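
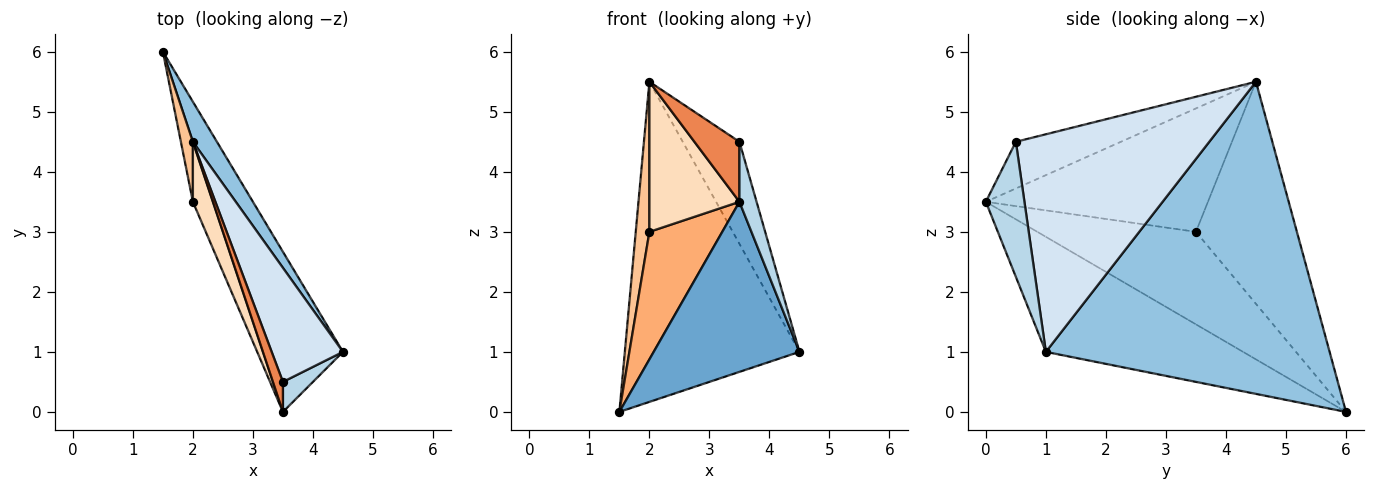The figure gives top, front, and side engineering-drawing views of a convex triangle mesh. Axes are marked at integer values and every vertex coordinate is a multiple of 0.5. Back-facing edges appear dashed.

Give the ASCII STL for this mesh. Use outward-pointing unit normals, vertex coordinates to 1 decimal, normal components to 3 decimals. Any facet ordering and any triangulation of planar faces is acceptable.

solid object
 facet normal -0.702 -0.519 -0.488
  outer loop
   vertex 3.5 0.0 3.5
   vertex 1.5 6.0 0.0
   vertex 4.5 1.0 1.0
  endloop
 endfacet
 facet normal 0.850 0.523 0.065
  outer loop
   vertex 2.0 4.5 5.5
   vertex 4.5 1.0 1.0
   vertex 1.5 6.0 0.0
  endloop
 endfacet
 facet normal 0.896 -0.398 0.199
  outer loop
   vertex 3.5 0.5 4.5
   vertex 3.5 0.0 3.5
   vertex 4.5 1.0 1.0
  endloop
 endfacet
 facet normal 0.915 0.268 0.300
  outer loop
   vertex 3.5 0.5 4.5
   vertex 4.5 1.0 1.0
   vertex 2.0 4.5 5.5
  endloop
 endfacet
 facet normal -0.902 -0.386 0.193
  outer loop
   vertex 3.5 0.5 4.5
   vertex 2.0 4.5 5.5
   vertex 3.5 0.0 3.5
  endloop
 endfacet
 facet normal -0.892 -0.410 -0.193
  outer loop
   vertex 2.0 3.5 3.0
   vertex 1.5 6.0 0.0
   vertex 3.5 0.0 3.5
  endloop
 endfacet
 facet normal -0.990 -0.134 0.053
  outer loop
   vertex 2.0 3.5 3.0
   vertex 2.0 4.5 5.5
   vertex 1.5 6.0 0.0
  endloop
 endfacet
 facet normal -0.916 -0.372 0.149
  outer loop
   vertex 2.0 3.5 3.0
   vertex 3.5 0.0 3.5
   vertex 2.0 4.5 5.5
  endloop
 endfacet
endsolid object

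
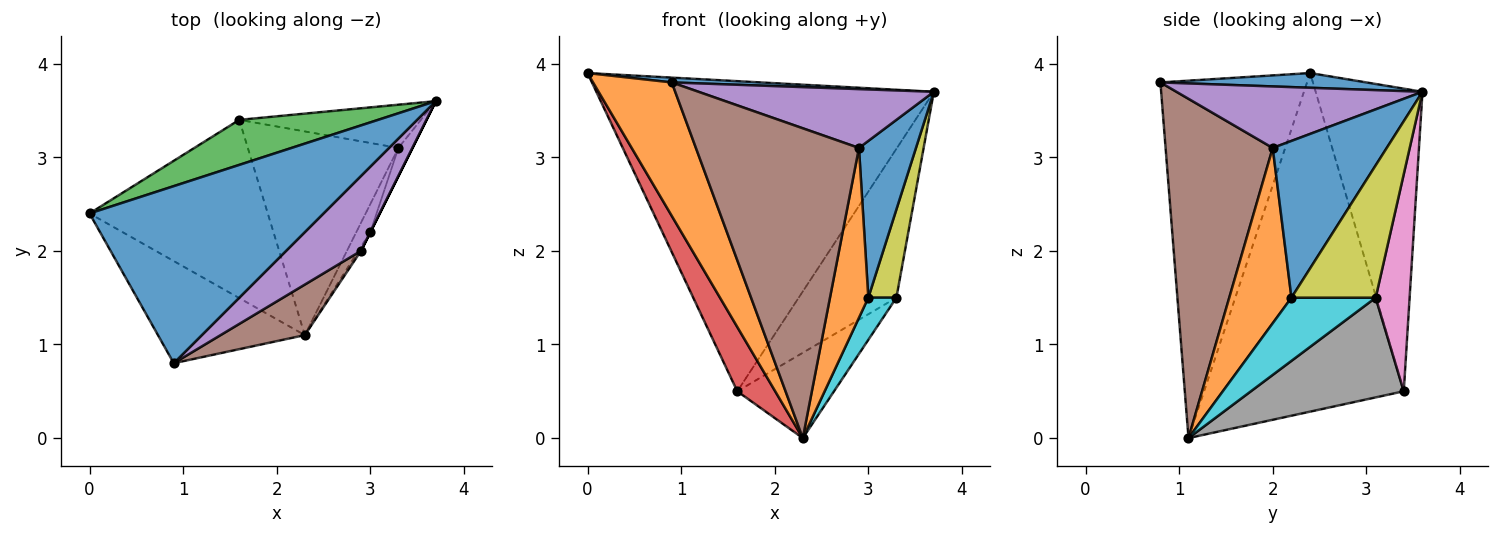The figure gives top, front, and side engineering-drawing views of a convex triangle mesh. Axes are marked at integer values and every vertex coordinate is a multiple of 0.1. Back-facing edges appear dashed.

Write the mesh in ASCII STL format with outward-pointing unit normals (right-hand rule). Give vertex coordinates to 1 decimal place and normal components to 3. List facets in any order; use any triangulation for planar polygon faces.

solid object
 facet normal 0.063 -0.027 0.998
  outer loop
   vertex 0.9 0.8 3.8
   vertex 3.7 3.6 3.7
   vertex 0.0 2.4 3.9
  endloop
 endfacet
 facet normal -0.828 -0.445 -0.340
  outer loop
   vertex 0.9 0.8 3.8
   vertex 0.0 2.4 3.9
   vertex 2.3 1.1 0.0
  endloop
 endfacet
 facet normal -0.299 0.944 0.137
  outer loop
   vertex 1.6 3.4 0.5
   vertex 0.0 2.4 3.9
   vertex 3.7 3.6 3.7
  endloop
 endfacet
 facet normal -0.873 -0.166 -0.459
  outer loop
   vertex 1.6 3.4 0.5
   vertex 2.3 1.1 0.0
   vertex 0.0 2.4 3.9
  endloop
 endfacet
 facet normal 0.543 -0.519 0.661
  outer loop
   vertex 2.9 2.0 3.1
   vertex 3.7 3.6 3.7
   vertex 0.9 0.8 3.8
  endloop
 endfacet
 facet normal 0.544 -0.828 0.135
  outer loop
   vertex 2.9 2.0 3.1
   vertex 0.9 0.8 3.8
   vertex 2.3 1.1 0.0
  endloop
 endfacet
 facet normal 0.316 0.911 -0.265
  outer loop
   vertex 3.3 3.1 1.5
   vertex 1.6 3.4 0.5
   vertex 3.7 3.6 3.7
  endloop
 endfacet
 facet normal 0.521 0.330 -0.787
  outer loop
   vertex 3.3 3.1 1.5
   vertex 2.3 1.1 0.0
   vertex 1.6 3.4 0.5
  endloop
 endfacet
 facet normal 0.944 -0.315 -0.100
  outer loop
   vertex 3.0 2.2 1.5
   vertex 3.3 3.1 1.5
   vertex 3.7 3.6 3.7
  endloop
 endfacet
 facet normal 0.928 -0.309 -0.206
  outer loop
   vertex 3.0 2.2 1.5
   vertex 2.3 1.1 0.0
   vertex 3.3 3.1 1.5
  endloop
 endfacet
 facet normal 0.894 -0.447 0.000
  outer loop
   vertex 3.0 2.2 1.5
   vertex 3.7 3.6 3.7
   vertex 2.9 2.0 3.1
  endloop
 endfacet
 facet normal 0.851 -0.525 -0.012
  outer loop
   vertex 3.0 2.2 1.5
   vertex 2.9 2.0 3.1
   vertex 2.3 1.1 0.0
  endloop
 endfacet
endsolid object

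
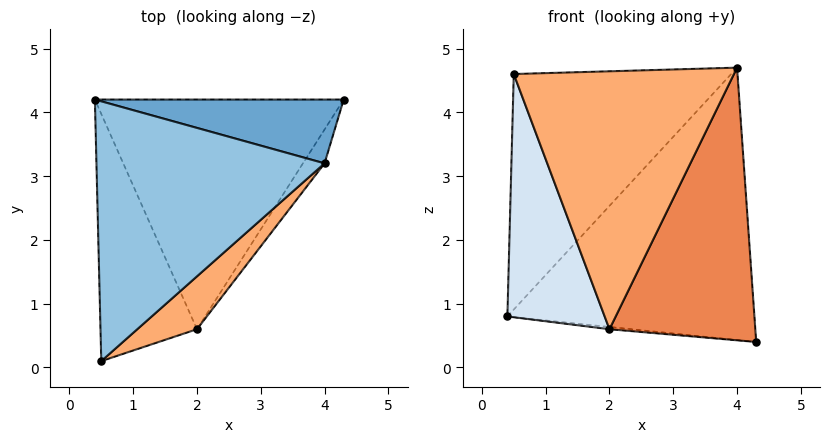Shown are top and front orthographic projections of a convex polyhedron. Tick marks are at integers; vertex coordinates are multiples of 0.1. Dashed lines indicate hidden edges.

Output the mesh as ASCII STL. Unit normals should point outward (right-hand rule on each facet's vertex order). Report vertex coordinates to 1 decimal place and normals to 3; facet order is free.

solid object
 facet normal 0.023 0.973 0.228
  outer loop
   vertex 4.0 3.2 4.7
   vertex 4.3 4.2 0.4
   vertex 0.4 4.2 0.8
  endloop
 endfacet
 facet normal -0.525 0.572 0.631
  outer loop
   vertex 4.0 3.2 4.7
   vertex 0.4 4.2 0.8
   vertex 0.5 0.1 4.6
  endloop
 endfacet
 facet normal -0.102 0.010 -0.995
  outer loop
   vertex 2.0 0.6 0.6
   vertex 0.4 4.2 0.8
   vertex 4.3 4.2 0.4
  endloop
 endfacet
 facet normal -0.858 -0.361 -0.367
  outer loop
   vertex 2.0 0.6 0.6
   vertex 0.5 0.1 4.6
   vertex 0.4 4.2 0.8
  endloop
 endfacet
 facet normal 0.839 -0.540 -0.067
  outer loop
   vertex 2.0 0.6 0.6
   vertex 4.3 4.2 0.4
   vertex 4.0 3.2 4.7
  endloop
 endfacet
 facet normal 0.653 -0.742 0.152
  outer loop
   vertex 2.0 0.6 0.6
   vertex 4.0 3.2 4.7
   vertex 0.5 0.1 4.6
  endloop
 endfacet
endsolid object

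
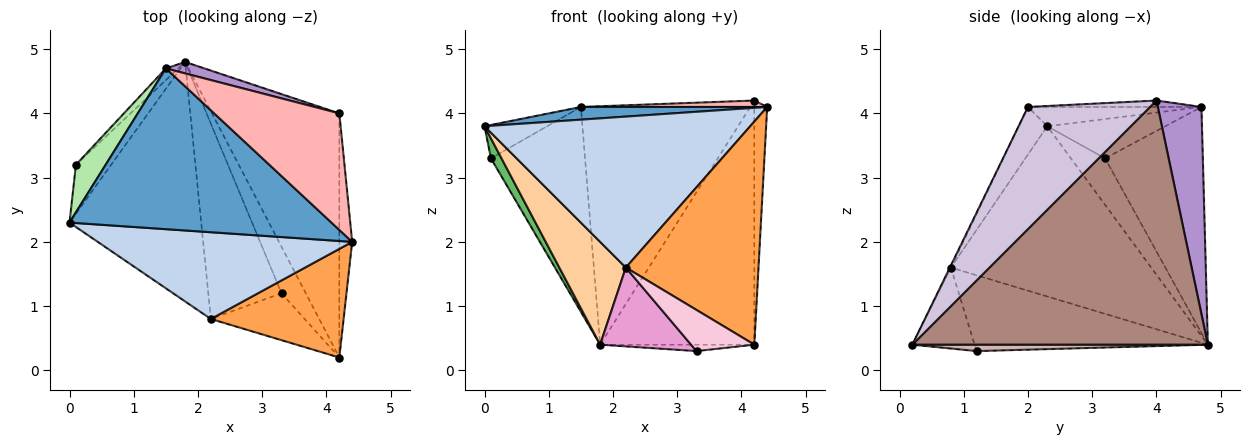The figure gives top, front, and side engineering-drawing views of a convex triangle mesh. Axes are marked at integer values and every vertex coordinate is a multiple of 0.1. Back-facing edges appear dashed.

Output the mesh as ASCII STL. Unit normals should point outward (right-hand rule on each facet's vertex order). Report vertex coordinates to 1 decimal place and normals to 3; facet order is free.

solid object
 facet normal -0.073 -0.079 0.994
  outer loop
   vertex 1.5 4.7 4.1
   vertex 0.0 2.3 3.8
   vertex 4.4 2.0 4.1
  endloop
 endfacet
 facet normal -0.093 -0.863 0.496
  outer loop
   vertex 2.2 0.8 1.6
   vertex 4.4 2.0 4.1
   vertex 0.0 2.3 3.8
  endloop
 endfacet
 facet normal -0.007 -0.899 0.438
  outer loop
   vertex 2.2 0.8 1.6
   vertex 4.2 0.2 0.4
   vertex 4.4 2.0 4.1
  endloop
 endfacet
 facet normal -0.765 -0.254 -0.592
  outer loop
   vertex 2.2 0.8 1.6
   vertex 0.0 2.3 3.8
   vertex 1.8 4.8 0.4
  endloop
 endfacet
 facet normal -0.774 -0.240 -0.586
  outer loop
   vertex 0.1 3.2 3.3
   vertex 1.8 4.8 0.4
   vertex 0.0 2.3 3.8
  endloop
 endfacet
 facet normal -0.735 0.390 0.555
  outer loop
   vertex 0.1 3.2 3.3
   vertex 0.0 2.3 3.8
   vertex 1.5 4.7 4.1
  endloop
 endfacet
 facet normal -0.720 0.693 -0.040
  outer loop
   vertex 0.1 3.2 3.3
   vertex 1.5 4.7 4.1
   vertex 1.8 4.8 0.4
  endloop
 endfacet
 facet normal -0.051 -0.055 0.997
  outer loop
   vertex 4.2 4.0 4.2
   vertex 1.5 4.7 4.1
   vertex 4.4 2.0 4.1
  endloop
 endfacet
 facet normal 0.249 0.967 0.046
  outer loop
   vertex 4.2 4.0 4.2
   vertex 1.8 4.8 0.4
   vertex 1.5 4.7 4.1
  endloop
 endfacet
 facet normal 0.989 0.104 -0.104
  outer loop
   vertex 4.2 4.0 4.2
   vertex 4.4 2.0 4.1
   vertex 4.2 0.2 0.4
  endloop
 endfacet
 facet normal 0.805 0.420 -0.420
  outer loop
   vertex 4.2 4.0 4.2
   vertex 4.2 0.2 0.4
   vertex 1.8 4.8 0.4
  endloop
 endfacet
 facet normal 0.253 0.132 -0.958
  outer loop
   vertex 3.3 1.2 0.3
   vertex 1.8 4.8 0.4
   vertex 4.2 0.2 0.4
  endloop
 endfacet
 facet normal -0.692 -0.270 -0.669
  outer loop
   vertex 3.3 1.2 0.3
   vertex 2.2 0.8 1.6
   vertex 1.8 4.8 0.4
  endloop
 endfacet
 facet normal -0.544 -0.553 -0.631
  outer loop
   vertex 3.3 1.2 0.3
   vertex 4.2 0.2 0.4
   vertex 2.2 0.8 1.6
  endloop
 endfacet
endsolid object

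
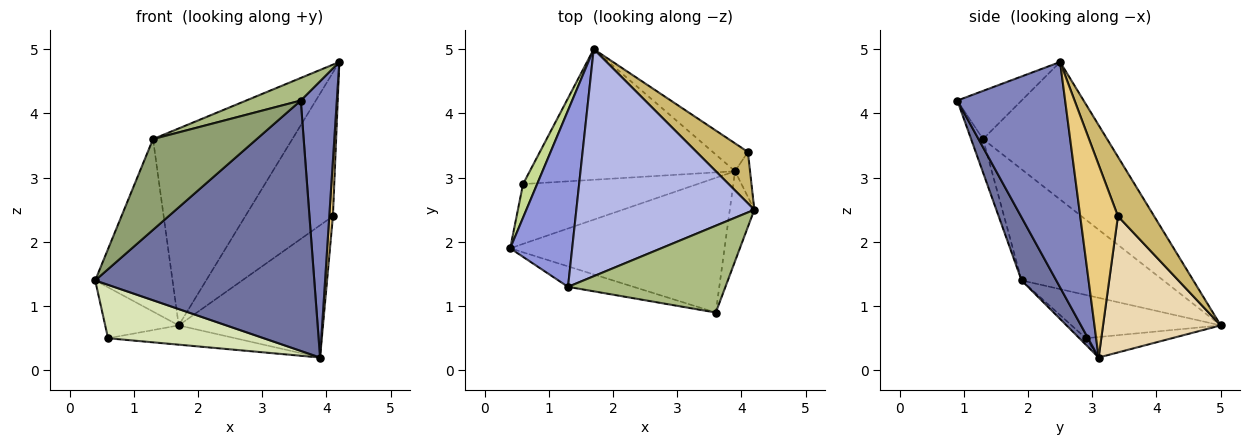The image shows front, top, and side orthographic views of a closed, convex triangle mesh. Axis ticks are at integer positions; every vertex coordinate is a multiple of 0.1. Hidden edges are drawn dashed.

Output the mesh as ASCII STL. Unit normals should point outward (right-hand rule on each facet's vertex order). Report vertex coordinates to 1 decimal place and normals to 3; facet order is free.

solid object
 facet normal 0.138 -0.872 -0.469
  outer loop
   vertex 3.6 0.9 4.2
   vertex 0.4 1.9 1.4
   vertex 3.9 3.1 0.2
  endloop
 endfacet
 facet normal 0.943 -0.315 -0.103
  outer loop
   vertex 3.6 0.9 4.2
   vertex 3.9 3.1 0.2
   vertex 4.2 2.5 4.8
  endloop
 endfacet
 facet normal -0.788 0.430 0.440
  outer loop
   vertex 1.3 1.3 3.6
   vertex 1.7 5.0 0.7
   vertex 0.4 1.9 1.4
  endloop
 endfacet
 facet normal -0.504 0.566 0.652
  outer loop
   vertex 1.3 1.3 3.6
   vertex 4.2 2.5 4.8
   vertex 1.7 5.0 0.7
  endloop
 endfacet
 facet normal -0.112 -0.969 -0.219
  outer loop
   vertex 1.3 1.3 3.6
   vertex 0.4 1.9 1.4
   vertex 3.6 0.9 4.2
  endloop
 endfacet
 facet normal -0.284 -0.241 0.928
  outer loop
   vertex 1.3 1.3 3.6
   vertex 3.6 0.9 4.2
   vertex 4.2 2.5 4.8
  endloop
 endfacet
 facet normal -0.861 0.424 0.280
  outer loop
   vertex 0.6 2.9 0.5
   vertex 0.4 1.9 1.4
   vertex 1.7 5.0 0.7
  endloop
 endfacet
 facet normal -0.027 -0.666 -0.746
  outer loop
   vertex 0.6 2.9 0.5
   vertex 3.9 3.1 0.2
   vertex 0.4 1.9 1.4
  endloop
 endfacet
 facet normal -0.098 0.145 -0.984
  outer loop
   vertex 0.6 2.9 0.5
   vertex 1.7 5.0 0.7
   vertex 3.9 3.1 0.2
  endloop
 endfacet
 facet normal 0.363 0.877 0.314
  outer loop
   vertex 4.1 3.4 2.4
   vertex 1.7 5.0 0.7
   vertex 4.2 2.5 4.8
  endloop
 endfacet
 facet normal 0.992 -0.096 -0.077
  outer loop
   vertex 4.1 3.4 2.4
   vertex 4.2 2.5 4.8
   vertex 3.9 3.1 0.2
  endloop
 endfacet
 facet normal 0.624 0.765 -0.161
  outer loop
   vertex 4.1 3.4 2.4
   vertex 3.9 3.1 0.2
   vertex 1.7 5.0 0.7
  endloop
 endfacet
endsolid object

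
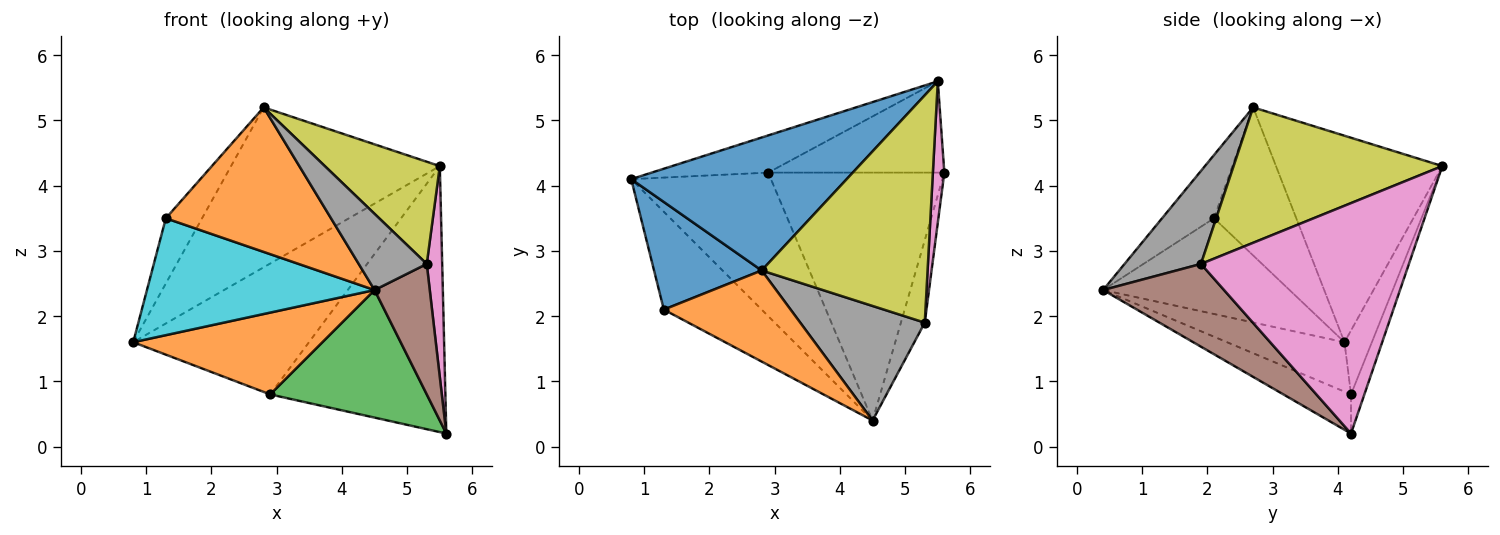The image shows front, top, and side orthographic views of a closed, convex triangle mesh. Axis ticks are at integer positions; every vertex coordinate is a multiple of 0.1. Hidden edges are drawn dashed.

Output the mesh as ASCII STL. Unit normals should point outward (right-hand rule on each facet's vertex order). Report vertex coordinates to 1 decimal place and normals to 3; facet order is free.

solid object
 facet normal -0.522 0.656 0.545
  outer loop
   vertex 2.8 2.7 5.2
   vertex 5.5 5.6 4.3
   vertex 0.8 4.1 1.6
  endloop
 endfacet
 facet normal -0.294 -0.473 -0.830
  outer loop
   vertex 2.9 4.2 0.8
   vertex 4.5 0.4 2.4
   vertex 0.8 4.1 1.6
  endloop
 endfacet
 facet normal -0.194 -0.449 -0.872
  outer loop
   vertex 2.9 4.2 0.8
   vertex 5.6 4.2 0.2
   vertex 4.5 0.4 2.4
  endloop
 endfacet
 facet normal -0.148 0.951 -0.270
  outer loop
   vertex 2.9 4.2 0.8
   vertex 0.8 4.1 1.6
   vertex 5.5 5.6 4.3
  endloop
 endfacet
 facet normal -0.072 0.943 -0.324
  outer loop
   vertex 2.9 4.2 0.8
   vertex 5.5 5.6 4.3
   vertex 5.6 4.2 0.2
  endloop
 endfacet
 facet normal 0.880 -0.402 -0.254
  outer loop
   vertex 5.3 1.9 2.8
   vertex 4.5 0.4 2.4
   vertex 5.6 4.2 0.2
  endloop
 endfacet
 facet normal 0.996 -0.074 0.050
  outer loop
   vertex 5.3 1.9 2.8
   vertex 5.6 4.2 0.2
   vertex 5.5 5.6 4.3
  endloop
 endfacet
 facet normal 0.528 -0.470 0.707
  outer loop
   vertex 5.3 1.9 2.8
   vertex 2.8 2.7 5.2
   vertex 4.5 0.4 2.4
  endloop
 endfacet
 facet normal 0.597 -0.329 0.732
  outer loop
   vertex 5.3 1.9 2.8
   vertex 5.5 5.6 4.3
   vertex 2.8 2.7 5.2
  endloop
 endfacet
 facet normal -0.532 -0.649 -0.544
  outer loop
   vertex 1.3 2.1 3.5
   vertex 0.8 4.1 1.6
   vertex 4.5 0.4 2.4
  endloop
 endfacet
 facet normal -0.762 0.336 0.554
  outer loop
   vertex 1.3 2.1 3.5
   vertex 2.8 2.7 5.2
   vertex 0.8 4.1 1.6
  endloop
 endfacet
 facet normal -0.257 -0.817 0.515
  outer loop
   vertex 1.3 2.1 3.5
   vertex 4.5 0.4 2.4
   vertex 2.8 2.7 5.2
  endloop
 endfacet
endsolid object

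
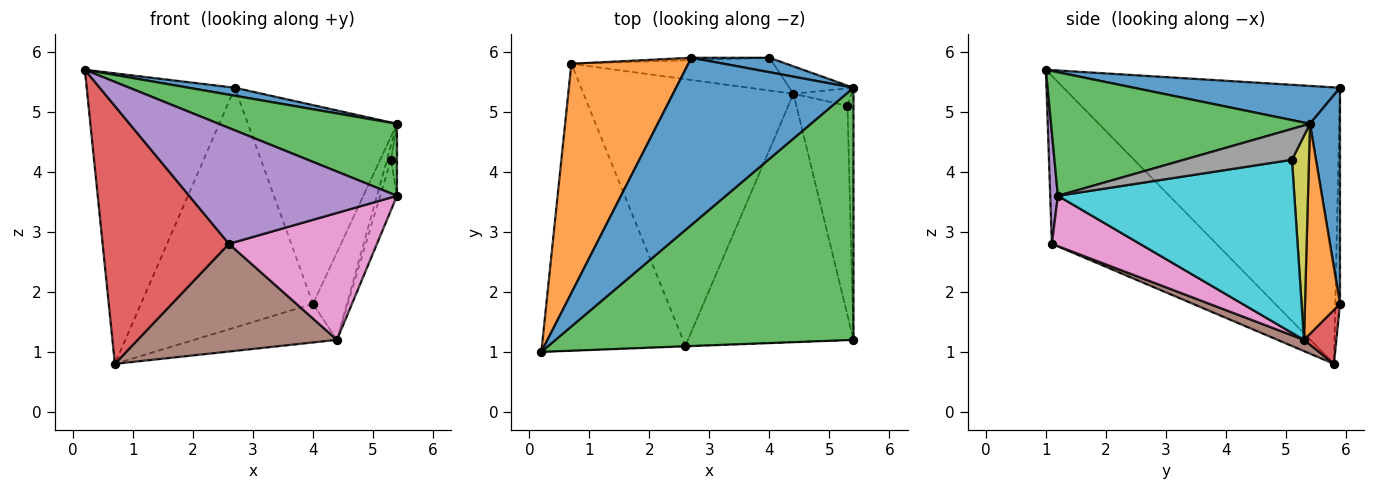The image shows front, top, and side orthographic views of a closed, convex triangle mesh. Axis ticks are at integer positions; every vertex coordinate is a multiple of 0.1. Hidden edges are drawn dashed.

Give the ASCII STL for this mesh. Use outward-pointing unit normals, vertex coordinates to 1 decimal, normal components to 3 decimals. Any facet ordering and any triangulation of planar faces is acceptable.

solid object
 facet normal 0.208 -0.047 0.977
  outer loop
   vertex 2.7 5.9 5.4
   vertex 0.2 1.0 5.7
   vertex 5.4 5.4 4.8
  endloop
 endfacet
 facet normal -0.826 0.443 0.349
  outer loop
   vertex 2.7 5.9 5.4
   vertex 0.7 5.8 0.8
   vertex 0.2 1.0 5.7
  endloop
 endfacet
 facet normal 0.370 -0.255 0.893
  outer loop
   vertex 5.4 1.2 3.6
   vertex 5.4 5.4 4.8
   vertex 0.2 1.0 5.7
  endloop
 endfacet
 facet normal -0.657 -0.504 -0.561
  outer loop
   vertex 2.6 1.1 2.8
   vertex 0.2 1.0 5.7
   vertex 0.7 5.8 0.8
  endloop
 endfacet
 facet normal 0.037 -0.999 -0.004
  outer loop
   vertex 2.6 1.1 2.8
   vertex 5.4 1.2 3.6
   vertex 0.2 1.0 5.7
  endloop
 endfacet
 facet normal 0.050 -0.374 -0.926
  outer loop
   vertex 4.4 5.3 1.2
   vertex 2.6 1.1 2.8
   vertex 0.7 5.8 0.8
  endloop
 endfacet
 facet normal 0.261 -0.439 -0.859
  outer loop
   vertex 4.4 5.3 1.2
   vertex 5.4 1.2 3.6
   vertex 2.6 1.1 2.8
  endloop
 endfacet
 facet normal 0.980 0.054 -0.191
  outer loop
   vertex 5.3 5.1 4.2
   vertex 5.4 5.4 4.8
   vertex 5.4 1.2 3.6
  endloop
 endfacet
 facet normal 0.938 0.221 -0.267
  outer loop
   vertex 5.3 5.1 4.2
   vertex 4.4 5.3 1.2
   vertex 5.4 5.4 4.8
  endloop
 endfacet
 facet normal 0.957 0.068 -0.283
  outer loop
   vertex 5.3 5.1 4.2
   vertex 5.4 1.2 3.6
   vertex 4.4 5.3 1.2
  endloop
 endfacet
 facet normal 0.197 0.978 0.071
  outer loop
   vertex 4.0 5.9 1.8
   vertex 2.7 5.9 5.4
   vertex 5.4 5.4 4.8
  endloop
 endfacet
 facet normal 0.701 0.681 -0.214
  outer loop
   vertex 4.0 5.9 1.8
   vertex 5.4 5.4 4.8
   vertex 4.4 5.3 1.2
  endloop
 endfacet
 facet normal -0.027 1.000 -0.010
  outer loop
   vertex 4.0 5.9 1.8
   vertex 0.7 5.8 0.8
   vertex 2.7 5.9 5.4
  endloop
 endfacet
 facet normal 0.170 0.751 -0.638
  outer loop
   vertex 4.0 5.9 1.8
   vertex 4.4 5.3 1.2
   vertex 0.7 5.8 0.8
  endloop
 endfacet
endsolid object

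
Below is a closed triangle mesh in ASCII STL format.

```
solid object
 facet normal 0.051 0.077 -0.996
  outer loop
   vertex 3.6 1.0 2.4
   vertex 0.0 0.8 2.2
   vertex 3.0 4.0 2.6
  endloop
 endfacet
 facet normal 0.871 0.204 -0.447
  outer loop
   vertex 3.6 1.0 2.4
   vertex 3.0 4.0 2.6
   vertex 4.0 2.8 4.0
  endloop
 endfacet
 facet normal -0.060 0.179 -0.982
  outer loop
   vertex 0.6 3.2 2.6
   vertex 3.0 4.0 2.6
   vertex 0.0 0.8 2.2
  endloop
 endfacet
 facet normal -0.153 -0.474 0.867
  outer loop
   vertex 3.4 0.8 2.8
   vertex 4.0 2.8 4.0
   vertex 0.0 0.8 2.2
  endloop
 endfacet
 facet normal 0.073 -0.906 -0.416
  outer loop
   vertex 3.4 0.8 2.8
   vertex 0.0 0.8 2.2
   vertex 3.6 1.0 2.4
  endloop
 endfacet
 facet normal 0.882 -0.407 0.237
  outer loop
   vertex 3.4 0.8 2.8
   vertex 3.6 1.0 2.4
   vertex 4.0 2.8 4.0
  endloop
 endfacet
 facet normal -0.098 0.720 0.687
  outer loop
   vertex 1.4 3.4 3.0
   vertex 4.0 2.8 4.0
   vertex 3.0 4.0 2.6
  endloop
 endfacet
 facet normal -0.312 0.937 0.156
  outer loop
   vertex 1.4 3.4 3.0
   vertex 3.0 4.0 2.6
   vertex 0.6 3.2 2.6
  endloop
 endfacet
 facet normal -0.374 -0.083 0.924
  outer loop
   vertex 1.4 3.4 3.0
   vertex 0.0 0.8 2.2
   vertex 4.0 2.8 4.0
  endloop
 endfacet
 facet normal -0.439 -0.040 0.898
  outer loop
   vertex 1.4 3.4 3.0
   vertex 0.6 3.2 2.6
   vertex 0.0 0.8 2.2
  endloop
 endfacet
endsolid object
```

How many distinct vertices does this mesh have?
7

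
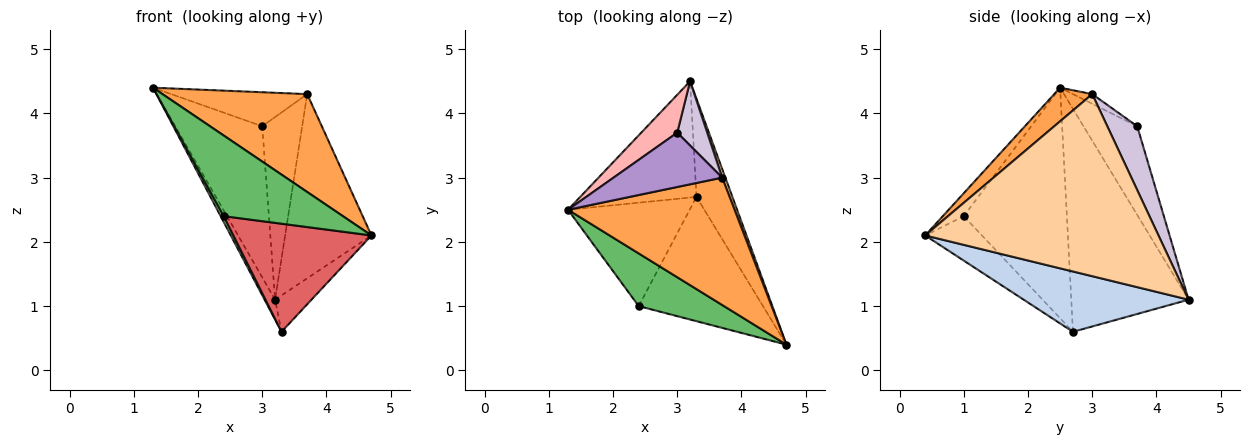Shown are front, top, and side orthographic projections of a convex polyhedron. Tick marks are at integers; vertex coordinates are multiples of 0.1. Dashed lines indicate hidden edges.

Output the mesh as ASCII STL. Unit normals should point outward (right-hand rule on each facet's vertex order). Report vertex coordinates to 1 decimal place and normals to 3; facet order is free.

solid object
 facet normal -0.884 0.079 -0.461
  outer loop
   vertex 3.3 2.7 0.6
   vertex 1.3 2.5 4.4
   vertex 3.2 4.5 1.1
  endloop
 endfacet
 facet normal 0.844 0.186 -0.502
  outer loop
   vertex 3.3 2.7 0.6
   vertex 3.2 4.5 1.1
   vertex 4.7 0.4 2.1
  endloop
 endfacet
 facet normal 0.158 -0.602 0.783
  outer loop
   vertex 3.7 3.0 4.3
   vertex 1.3 2.5 4.4
   vertex 4.7 0.4 2.1
  endloop
 endfacet
 facet normal 0.938 0.347 0.016
  outer loop
   vertex 3.7 3.0 4.3
   vertex 4.7 0.4 2.1
   vertex 3.2 4.5 1.1
  endloop
 endfacet
 facet normal -0.145 -0.828 0.541
  outer loop
   vertex 2.4 1.0 2.4
   vertex 4.7 0.4 2.1
   vertex 1.3 2.5 4.4
  endloop
 endfacet
 facet normal -0.884 -0.026 -0.467
  outer loop
   vertex 2.4 1.0 2.4
   vertex 1.3 2.5 4.4
   vertex 3.3 2.7 0.6
  endloop
 endfacet
 facet normal -0.260 -0.634 -0.729
  outer loop
   vertex 2.4 1.0 2.4
   vertex 3.3 2.7 0.6
   vertex 4.7 0.4 2.1
  endloop
 endfacet
 facet normal -0.514 0.832 0.209
  outer loop
   vertex 3.0 3.7 3.8
   vertex 3.2 4.5 1.1
   vertex 1.3 2.5 4.4
  endloop
 endfacet
 facet normal -0.075 0.529 0.845
  outer loop
   vertex 3.0 3.7 3.8
   vertex 1.3 2.5 4.4
   vertex 3.7 3.0 4.3
  endloop
 endfacet
 facet normal 0.577 0.771 0.271
  outer loop
   vertex 3.0 3.7 3.8
   vertex 3.7 3.0 4.3
   vertex 3.2 4.5 1.1
  endloop
 endfacet
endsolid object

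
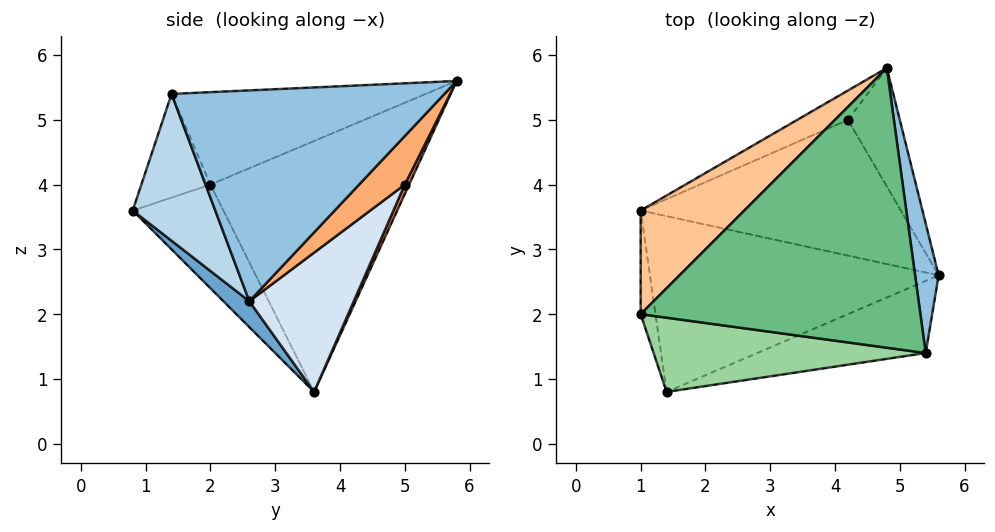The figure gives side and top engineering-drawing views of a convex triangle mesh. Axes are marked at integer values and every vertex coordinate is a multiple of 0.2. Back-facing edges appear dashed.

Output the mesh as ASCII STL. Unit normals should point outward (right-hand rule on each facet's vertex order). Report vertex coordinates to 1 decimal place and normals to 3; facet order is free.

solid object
 facet normal 0.064 -0.701 -0.710
  outer loop
   vertex 1.4 0.8 3.6
   vertex 1.0 3.6 0.8
   vertex 5.6 2.6 2.2
  endloop
 endfacet
 facet normal 0.985 0.129 0.110
  outer loop
   vertex 5.4 1.4 5.4
   vertex 5.6 2.6 2.2
   vertex 4.8 5.8 5.6
  endloop
 endfacet
 facet normal 0.280 -0.904 -0.322
  outer loop
   vertex 5.4 1.4 5.4
   vertex 1.4 0.8 3.6
   vertex 5.6 2.6 2.2
  endloop
 endfacet
 facet normal 0.344 0.684 -0.644
  outer loop
   vertex 4.2 5.0 4.0
   vertex 5.6 2.6 2.2
   vertex 1.0 3.6 0.8
  endloop
 endfacet
 facet normal 0.088 0.877 -0.472
  outer loop
   vertex 4.2 5.0 4.0
   vertex 1.0 3.6 0.8
   vertex 4.8 5.8 5.6
  endloop
 endfacet
 facet normal 0.497 0.687 -0.530
  outer loop
   vertex 4.2 5.0 4.0
   vertex 4.8 5.8 5.6
   vertex 5.6 2.6 2.2
  endloop
 endfacet
 facet normal -0.735 0.607 0.303
  outer loop
   vertex 1.0 2.0 4.0
   vertex 4.8 5.8 5.6
   vertex 1.0 3.6 0.8
  endloop
 endfacet
 facet normal -0.953 -0.272 -0.136
  outer loop
   vertex 1.0 2.0 4.0
   vertex 1.0 3.6 0.8
   vertex 1.4 0.8 3.6
  endloop
 endfacet
 facet normal -0.313 -0.086 0.946
  outer loop
   vertex 1.0 2.0 4.0
   vertex 5.4 1.4 5.4
   vertex 4.8 5.8 5.6
  endloop
 endfacet
 facet normal -0.327 -0.395 0.858
  outer loop
   vertex 1.0 2.0 4.0
   vertex 1.4 0.8 3.6
   vertex 5.4 1.4 5.4
  endloop
 endfacet
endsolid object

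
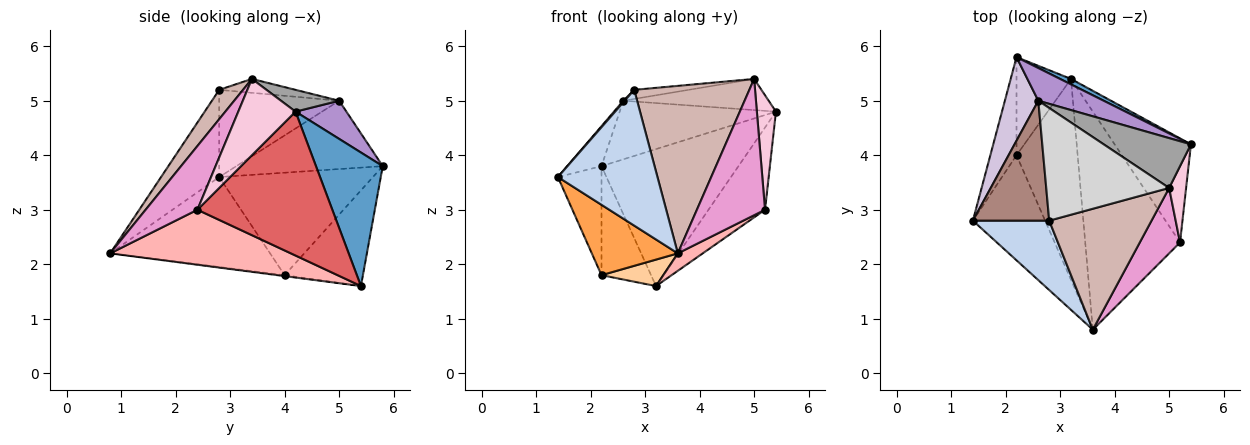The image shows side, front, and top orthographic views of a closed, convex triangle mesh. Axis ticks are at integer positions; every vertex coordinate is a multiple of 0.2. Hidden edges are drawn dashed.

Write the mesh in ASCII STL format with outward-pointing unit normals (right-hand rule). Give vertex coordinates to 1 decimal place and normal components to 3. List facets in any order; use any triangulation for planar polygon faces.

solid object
 facet normal 0.438 0.898 0.036
  outer loop
   vertex 2.2 5.8 3.8
   vertex 5.4 4.2 4.8
   vertex 3.2 5.4 1.6
  endloop
 endfacet
 facet normal -0.461 -0.790 0.404
  outer loop
   vertex 2.8 2.8 5.2
   vertex 1.4 2.8 3.6
   vertex 3.6 0.8 2.2
  endloop
 endfacet
 facet normal -0.719 -0.387 -0.577
  outer loop
   vertex 2.2 4.0 1.8
   vertex 3.6 0.8 2.2
   vertex 1.4 2.8 3.6
  endloop
 endfacet
 facet normal -0.015 -0.131 -0.991
  outer loop
   vertex 2.2 4.0 1.8
   vertex 3.2 5.4 1.6
   vertex 3.6 0.8 2.2
  endloop
 endfacet
 facet normal -0.934 0.265 -0.239
  outer loop
   vertex 2.2 4.0 1.8
   vertex 1.4 2.8 3.6
   vertex 2.2 5.8 3.8
  endloop
 endfacet
 facet normal -0.761 0.482 -0.434
  outer loop
   vertex 2.2 4.0 1.8
   vertex 2.2 5.8 3.8
   vertex 3.2 5.4 1.6
  endloop
 endfacet
 facet normal 0.828 0.347 -0.439
  outer loop
   vertex 5.2 2.4 3.0
   vertex 3.2 5.4 1.6
   vertex 5.4 4.2 4.8
  endloop
 endfacet
 facet normal 0.501 -0.069 -0.863
  outer loop
   vertex 5.2 2.4 3.0
   vertex 3.6 0.8 2.2
   vertex 3.2 5.4 1.6
  endloop
 endfacet
 facet normal 0.273 0.840 0.469
  outer loop
   vertex 2.6 5.0 5.0
   vertex 5.4 4.2 4.8
   vertex 2.2 5.8 3.8
  endloop
 endfacet
 facet normal -0.879 0.206 0.430
  outer loop
   vertex 2.6 5.0 5.0
   vertex 2.2 5.8 3.8
   vertex 1.4 2.8 3.6
  endloop
 endfacet
 facet normal -0.753 -0.009 0.658
  outer loop
   vertex 2.6 5.0 5.0
   vertex 1.4 2.8 3.6
   vertex 2.8 2.8 5.2
  endloop
 endfacet
 facet normal 0.166 -0.800 0.577
  outer loop
   vertex 5.0 3.4 5.4
   vertex 2.8 2.8 5.2
   vertex 3.6 0.8 2.2
  endloop
 endfacet
 facet normal 0.565 -0.744 0.357
  outer loop
   vertex 5.0 3.4 5.4
   vertex 3.6 0.8 2.2
   vertex 5.2 2.4 3.0
  endloop
 endfacet
 facet normal 0.928 -0.309 0.206
  outer loop
   vertex 5.0 3.4 5.4
   vertex 5.2 2.4 3.0
   vertex 5.4 4.2 4.8
  endloop
 endfacet
 facet normal 0.207 0.518 0.830
  outer loop
   vertex 5.0 3.4 5.4
   vertex 5.4 4.2 4.8
   vertex 2.6 5.0 5.0
  endloop
 endfacet
 facet normal -0.112 0.080 0.991
  outer loop
   vertex 5.0 3.4 5.4
   vertex 2.6 5.0 5.0
   vertex 2.8 2.8 5.2
  endloop
 endfacet
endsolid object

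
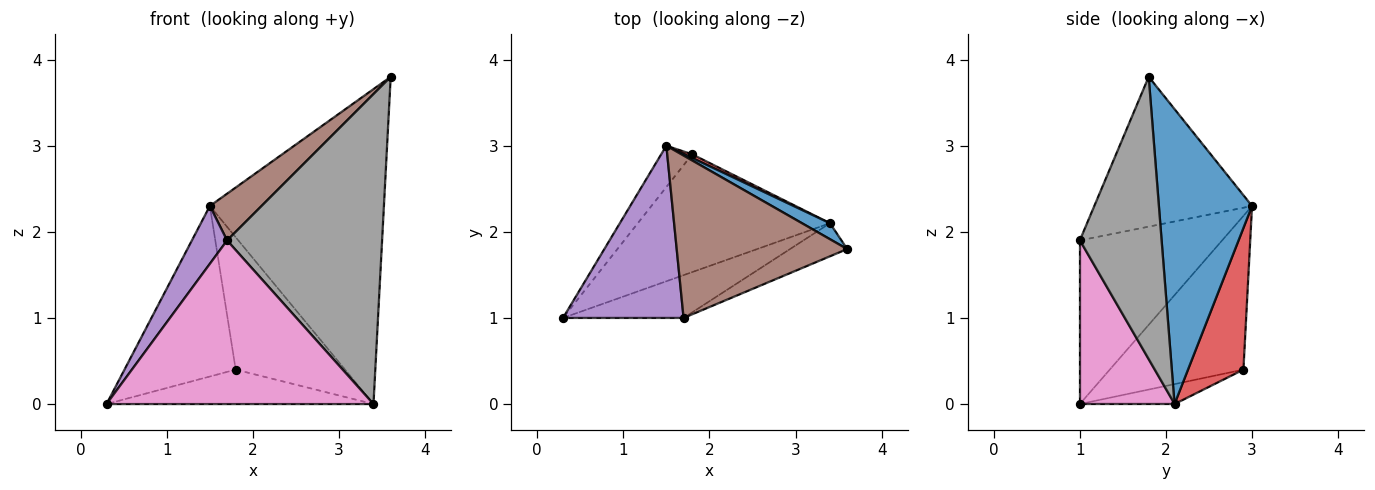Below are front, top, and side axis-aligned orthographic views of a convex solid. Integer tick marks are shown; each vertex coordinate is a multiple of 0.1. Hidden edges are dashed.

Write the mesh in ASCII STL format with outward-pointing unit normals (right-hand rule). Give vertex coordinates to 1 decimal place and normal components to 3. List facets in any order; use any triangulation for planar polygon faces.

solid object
 facet normal 0.471 0.881 0.045
  outer loop
   vertex 3.4 2.1 0.0
   vertex 1.5 3.0 2.3
   vertex 3.6 1.8 3.8
  endloop
 endfacet
 facet normal -0.760 0.632 -0.153
  outer loop
   vertex 1.8 2.9 0.4
   vertex 0.3 1.0 0.0
   vertex 1.5 3.0 2.3
  endloop
 endfacet
 facet normal -0.099 0.279 -0.955
  outer loop
   vertex 1.8 2.9 0.4
   vertex 3.4 2.1 0.0
   vertex 0.3 1.0 0.0
  endloop
 endfacet
 facet normal 0.452 0.892 0.024
  outer loop
   vertex 1.8 2.9 0.4
   vertex 1.5 3.0 2.3
   vertex 3.4 2.1 0.0
  endloop
 endfacet
 facet normal -0.790 -0.195 0.582
  outer loop
   vertex 1.7 1.0 1.9
   vertex 1.5 3.0 2.3
   vertex 0.3 1.0 0.0
  endloop
 endfacet
 facet normal -0.645 -0.211 0.734
  outer loop
   vertex 1.7 1.0 1.9
   vertex 3.6 1.8 3.8
   vertex 1.5 3.0 2.3
  endloop
 endfacet
 facet normal 0.325 -0.915 -0.239
  outer loop
   vertex 1.7 1.0 1.9
   vertex 0.3 1.0 0.0
   vertex 3.4 2.1 0.0
  endloop
 endfacet
 facet normal 0.465 -0.880 -0.094
  outer loop
   vertex 1.7 1.0 1.9
   vertex 3.4 2.1 0.0
   vertex 3.6 1.8 3.8
  endloop
 endfacet
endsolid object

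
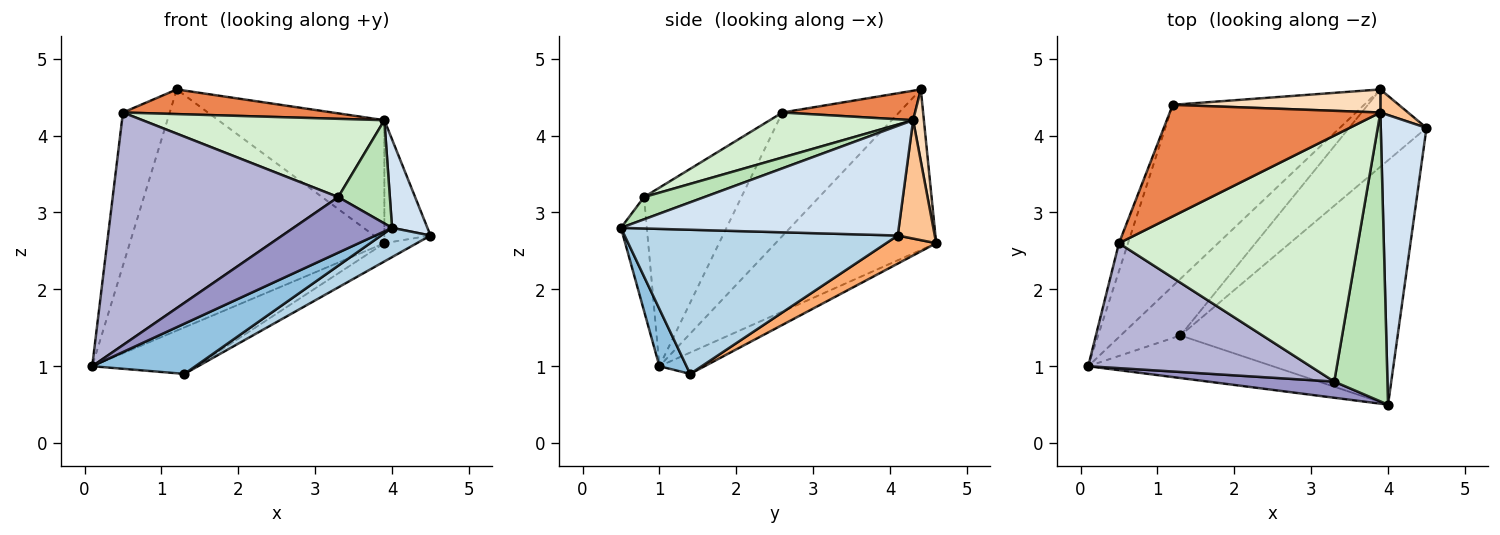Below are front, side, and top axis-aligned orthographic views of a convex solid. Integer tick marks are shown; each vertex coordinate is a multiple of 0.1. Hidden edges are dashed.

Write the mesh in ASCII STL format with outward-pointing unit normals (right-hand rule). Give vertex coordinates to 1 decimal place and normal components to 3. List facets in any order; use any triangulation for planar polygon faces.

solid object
 facet normal -0.926 0.371 -0.068
  outer loop
   vertex 0.5 2.6 4.3
   vertex 1.2 4.4 4.6
   vertex 0.1 1.0 1.0
  endloop
 endfacet
 facet normal 0.197 -0.748 -0.634
  outer loop
   vertex 1.3 1.4 0.9
   vertex 4.0 0.5 2.8
   vertex 0.1 1.0 1.0
  endloop
 endfacet
 facet normal 0.550 -0.099 -0.829
  outer loop
   vertex 1.3 1.4 0.9
   vertex 4.5 4.1 2.7
   vertex 4.0 0.5 2.8
  endloop
 endfacet
 facet normal 0.917 -0.117 0.382
  outer loop
   vertex 3.9 4.3 4.2
   vertex 4.0 0.5 2.8
   vertex 4.5 4.1 2.7
  endloop
 endfacet
 facet normal 0.135 -0.214 0.967
  outer loop
   vertex 3.9 4.3 4.2
   vertex 1.2 4.4 4.6
   vertex 0.5 2.6 4.3
  endloop
 endfacet
 facet normal 0.333 0.217 -0.918
  outer loop
   vertex 3.9 4.6 2.6
   vertex 4.5 4.1 2.7
   vertex 1.3 1.4 0.9
  endloop
 endfacet
 facet normal 0.619 0.772 0.145
  outer loop
   vertex 3.9 4.6 2.6
   vertex 3.9 4.3 4.2
   vertex 4.5 4.1 2.7
  endloop
 endfacet
 facet normal 0.064 0.981 0.184
  outer loop
   vertex 3.9 4.6 2.6
   vertex 1.2 4.4 4.6
   vertex 3.9 4.3 4.2
  endloop
 endfacet
 facet normal -0.450 0.714 -0.536
  outer loop
   vertex 3.9 4.6 2.6
   vertex 0.1 1.0 1.0
   vertex 1.2 4.4 4.6
  endloop
 endfacet
 facet normal -0.266 0.612 -0.745
  outer loop
   vertex 3.9 4.6 2.6
   vertex 1.3 1.4 0.9
   vertex 0.1 1.0 1.0
  endloop
 endfacet
 facet normal 0.366 -0.313 0.876
  outer loop
   vertex 3.3 0.8 3.2
   vertex 4.0 0.5 2.8
   vertex 3.9 4.3 4.2
  endloop
 endfacet
 facet normal 0.177 -0.298 0.938
  outer loop
   vertex 3.3 0.8 3.2
   vertex 3.9 4.3 4.2
   vertex 0.5 2.6 4.3
  endloop
 endfacet
 facet normal -0.244 -0.931 0.271
  outer loop
   vertex 3.3 0.8 3.2
   vertex 0.1 1.0 1.0
   vertex 4.0 0.5 2.8
  endloop
 endfacet
 facet normal -0.356 -0.823 0.442
  outer loop
   vertex 3.3 0.8 3.2
   vertex 0.5 2.6 4.3
   vertex 0.1 1.0 1.0
  endloop
 endfacet
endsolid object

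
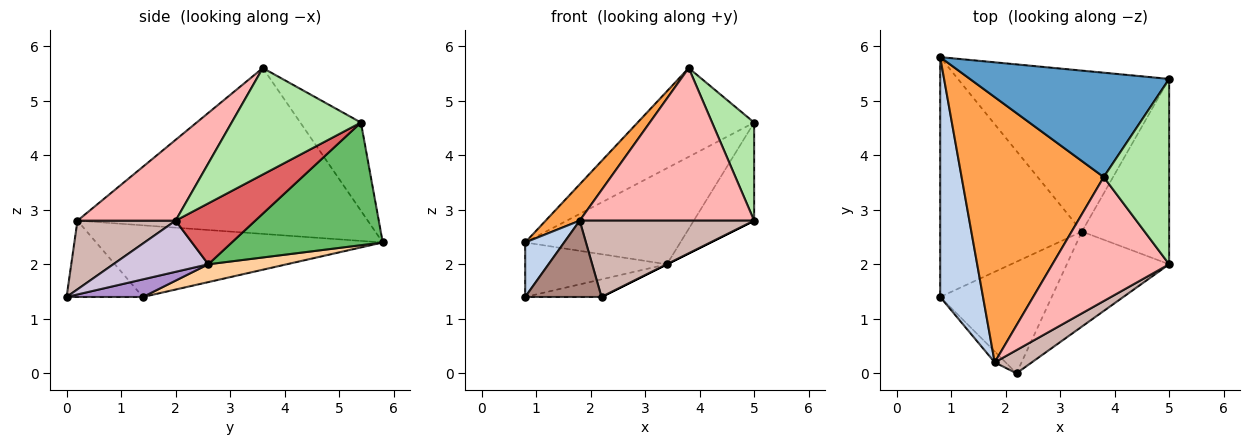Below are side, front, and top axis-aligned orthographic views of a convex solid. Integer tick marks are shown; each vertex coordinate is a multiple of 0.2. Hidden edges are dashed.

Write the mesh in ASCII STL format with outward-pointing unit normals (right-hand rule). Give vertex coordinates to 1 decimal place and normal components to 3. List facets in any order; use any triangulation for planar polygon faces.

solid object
 facet normal -0.320 0.614 0.722
  outer loop
   vertex 3.8 3.6 5.6
   vertex 5.0 5.4 4.6
   vertex 0.8 5.8 2.4
  endloop
 endfacet
 facet normal -0.853 -0.116 0.510
  outer loop
   vertex 1.8 0.2 2.8
   vertex 0.8 5.8 2.4
   vertex 0.8 1.4 1.4
  endloop
 endfacet
 facet normal -0.756 -0.089 0.648
  outer loop
   vertex 1.8 0.2 2.8
   vertex 3.8 3.6 5.6
   vertex 0.8 5.8 2.4
  endloop
 endfacet
 facet normal 0.122 0.220 -0.968
  outer loop
   vertex 3.4 2.6 2.0
   vertex 0.8 1.4 1.4
   vertex 0.8 5.8 2.4
  endloop
 endfacet
 facet normal 0.446 0.459 -0.768
  outer loop
   vertex 3.4 2.6 2.0
   vertex 0.8 5.8 2.4
   vertex 5.0 5.4 4.6
  endloop
 endfacet
 facet normal 0.821 -0.267 0.505
  outer loop
   vertex 5.0 2.0 2.8
   vertex 5.0 5.4 4.6
   vertex 3.8 3.6 5.6
  endloop
 endfacet
 facet normal 0.525 0.398 -0.752
  outer loop
   vertex 5.0 2.0 2.8
   vertex 3.4 2.6 2.0
   vertex 5.0 5.4 4.6
  endloop
 endfacet
 facet normal 0.400 -0.711 0.578
  outer loop
   vertex 5.0 2.0 2.8
   vertex 3.8 3.6 5.6
   vertex 1.8 0.2 2.8
  endloop
 endfacet
 facet normal 0.154 0.154 -0.976
  outer loop
   vertex 2.2 0.0 1.4
   vertex 0.8 1.4 1.4
   vertex 3.4 2.6 2.0
  endloop
 endfacet
 facet normal 0.447 0.000 -0.894
  outer loop
   vertex 2.2 0.0 1.4
   vertex 3.4 2.6 2.0
   vertex 5.0 2.0 2.8
  endloop
 endfacet
 facet normal -0.704 -0.704 -0.101
  outer loop
   vertex 2.2 0.0 1.4
   vertex 1.8 0.2 2.8
   vertex 0.8 1.4 1.4
  endloop
 endfacet
 facet normal 0.474 -0.843 0.256
  outer loop
   vertex 2.2 0.0 1.4
   vertex 5.0 2.0 2.8
   vertex 1.8 0.2 2.8
  endloop
 endfacet
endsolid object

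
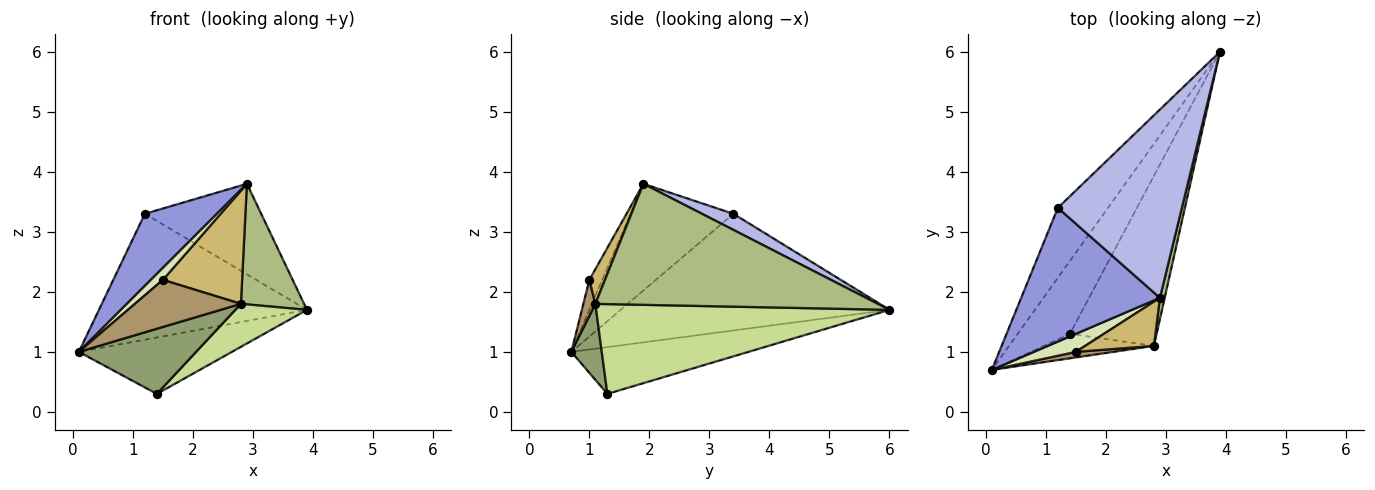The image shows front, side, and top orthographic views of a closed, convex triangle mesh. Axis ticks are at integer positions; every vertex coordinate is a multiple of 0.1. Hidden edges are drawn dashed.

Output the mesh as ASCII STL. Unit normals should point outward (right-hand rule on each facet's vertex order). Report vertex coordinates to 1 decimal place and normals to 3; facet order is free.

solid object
 facet normal -0.578 0.500 -0.645
  outer loop
   vertex 1.4 1.3 0.3
   vertex 0.1 0.7 1.0
   vertex 3.9 6.0 1.7
  endloop
 endfacet
 facet normal -0.749 0.579 -0.322
  outer loop
   vertex 1.2 3.4 3.3
   vertex 3.9 6.0 1.7
   vertex 0.1 0.7 1.0
  endloop
 endfacet
 facet normal -0.561 -0.393 0.729
  outer loop
   vertex 1.2 3.4 3.3
   vertex 0.1 0.7 1.0
   vertex 2.9 1.9 3.8
  endloop
 endfacet
 facet normal 0.116 0.430 0.895
  outer loop
   vertex 1.2 3.4 3.3
   vertex 2.9 1.9 3.8
   vertex 3.9 6.0 1.7
  endloop
 endfacet
 facet normal 0.236 -0.910 -0.342
  outer loop
   vertex 2.8 1.1 1.8
   vertex 0.1 0.7 1.0
   vertex 1.4 1.3 0.3
  endloop
 endfacet
 facet normal 0.975 -0.218 0.038
  outer loop
   vertex 2.8 1.1 1.8
   vertex 3.9 6.0 1.7
   vertex 2.9 1.9 3.8
  endloop
 endfacet
 facet normal 0.708 -0.173 -0.684
  outer loop
   vertex 2.8 1.1 1.8
   vertex 1.4 1.3 0.3
   vertex 3.9 6.0 1.7
  endloop
 endfacet
 facet normal -0.511 -0.477 0.715
  outer loop
   vertex 1.5 1.0 2.2
   vertex 2.9 1.9 3.8
   vertex 0.1 0.7 1.0
  endloop
 endfacet
 facet normal 0.112 -0.987 0.116
  outer loop
   vertex 1.5 1.0 2.2
   vertex 0.1 0.7 1.0
   vertex 2.8 1.1 1.8
  endloop
 endfacet
 facet normal 0.180 -0.916 0.357
  outer loop
   vertex 1.5 1.0 2.2
   vertex 2.8 1.1 1.8
   vertex 2.9 1.9 3.8
  endloop
 endfacet
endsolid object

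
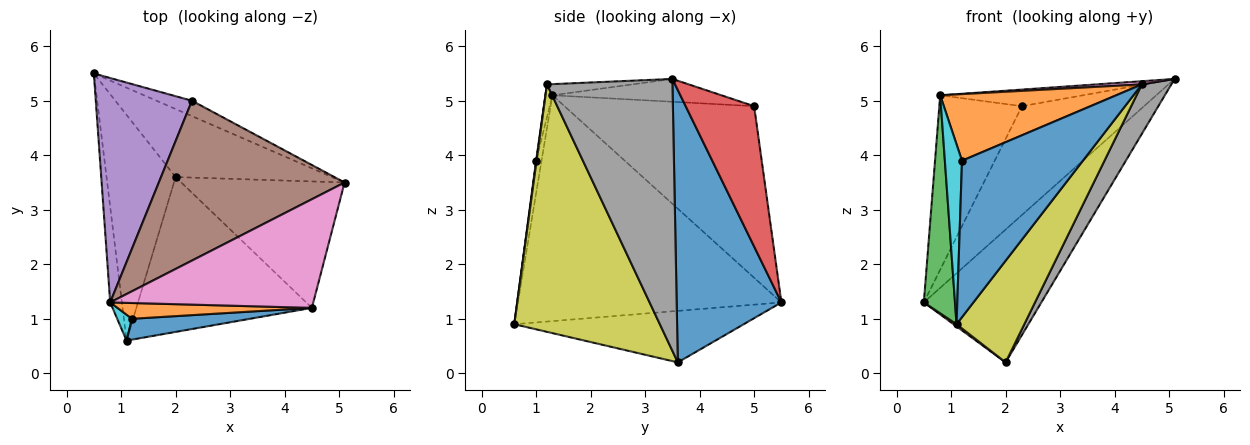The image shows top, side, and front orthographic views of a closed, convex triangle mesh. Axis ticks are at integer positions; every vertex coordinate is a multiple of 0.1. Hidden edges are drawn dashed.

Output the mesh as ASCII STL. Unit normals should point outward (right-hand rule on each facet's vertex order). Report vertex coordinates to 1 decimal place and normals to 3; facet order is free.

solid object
 facet normal 0.621 0.697 -0.357
  outer loop
   vertex 2.0 3.6 0.2
   vertex 0.5 5.5 1.3
   vertex 5.1 3.5 5.4
  endloop
 endfacet
 facet normal -0.598 -0.008 -0.802
  outer loop
   vertex 2.0 3.6 0.2
   vertex 1.1 0.6 0.9
   vertex 0.5 5.5 1.3
  endloop
 endfacet
 facet normal -0.992 -0.117 -0.051
  outer loop
   vertex 0.8 1.3 5.1
   vertex 0.5 5.5 1.3
   vertex 1.1 0.6 0.9
  endloop
 endfacet
 facet normal 0.486 0.866 -0.123
  outer loop
   vertex 2.3 5.0 4.9
   vertex 5.1 3.5 5.4
   vertex 0.5 5.5 1.3
  endloop
 endfacet
 facet normal -0.815 0.355 0.457
  outer loop
   vertex 2.3 5.0 4.9
   vertex 0.5 5.5 1.3
   vertex 0.8 1.3 5.1
  endloop
 endfacet
 facet normal -0.121 0.103 0.987
  outer loop
   vertex 2.3 5.0 4.9
   vertex 0.8 1.3 5.1
   vertex 5.1 3.5 5.4
  endloop
 endfacet
 facet normal -0.055 -0.029 0.998
  outer loop
   vertex 4.5 1.2 5.3
   vertex 5.1 3.5 5.4
   vertex 0.8 1.3 5.1
  endloop
 endfacet
 facet normal 0.840 -0.197 -0.505
  outer loop
   vertex 4.5 1.2 5.3
   vertex 2.0 3.6 0.2
   vertex 5.1 3.5 5.4
  endloop
 endfacet
 facet normal 0.763 -0.355 -0.541
  outer loop
   vertex 4.5 1.2 5.3
   vertex 1.1 0.6 0.9
   vertex 2.0 3.6 0.2
  endloop
 endfacet
 facet normal -0.300 -0.944 0.136
  outer loop
   vertex 1.2 1.0 3.9
   vertex 0.8 1.3 5.1
   vertex 1.1 0.6 0.9
  endloop
 endfacet
 facet normal 0.004 -0.991 0.132
  outer loop
   vertex 1.2 1.0 3.9
   vertex 1.1 0.6 0.9
   vertex 4.5 1.2 5.3
  endloop
 endfacet
 facet normal -0.039 -0.972 0.230
  outer loop
   vertex 1.2 1.0 3.9
   vertex 4.5 1.2 5.3
   vertex 0.8 1.3 5.1
  endloop
 endfacet
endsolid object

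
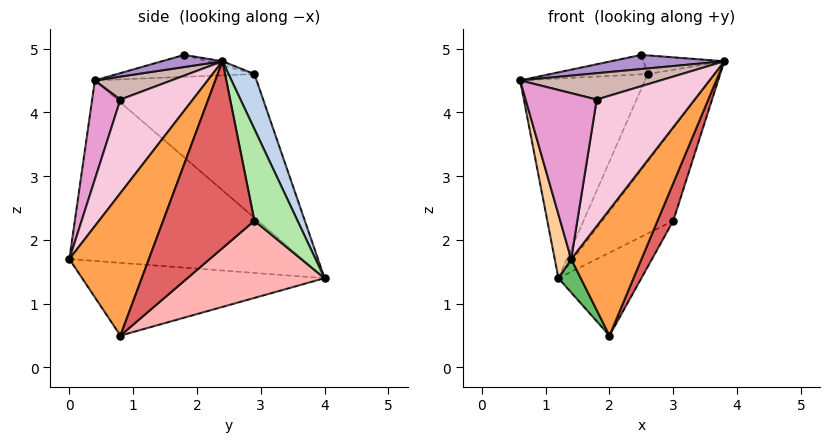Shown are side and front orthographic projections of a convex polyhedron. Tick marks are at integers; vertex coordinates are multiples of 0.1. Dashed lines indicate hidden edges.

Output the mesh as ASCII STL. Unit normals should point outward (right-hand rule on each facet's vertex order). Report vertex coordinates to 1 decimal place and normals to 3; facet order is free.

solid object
 facet normal -0.692 0.534 0.486
  outer loop
   vertex 2.6 2.9 4.6
   vertex 1.2 4.0 1.4
   vertex 0.6 0.4 4.5
  endloop
 endfacet
 facet normal 0.357 0.920 0.160
  outer loop
   vertex 2.6 2.9 4.6
   vertex 3.8 2.4 4.8
   vertex 1.2 4.0 1.4
  endloop
 endfacet
 facet normal 0.747 -0.661 -0.067
  outer loop
   vertex 1.4 0.0 1.7
   vertex 2.0 0.8 0.5
   vertex 3.8 2.4 4.8
  endloop
 endfacet
 facet normal -0.962 -0.068 -0.265
  outer loop
   vertex 1.4 0.0 1.7
   vertex 0.6 0.4 4.5
   vertex 1.2 4.0 1.4
  endloop
 endfacet
 facet normal -0.869 -0.080 -0.488
  outer loop
   vertex 1.4 0.0 1.7
   vertex 1.2 4.0 1.4
   vertex 2.0 0.8 0.5
  endloop
 endfacet
 facet normal 0.520 0.854 0.005
  outer loop
   vertex 3.0 2.9 2.3
   vertex 1.2 4.0 1.4
   vertex 3.8 2.4 4.8
  endloop
 endfacet
 facet normal 0.930 -0.160 -0.330
  outer loop
   vertex 3.0 2.9 2.3
   vertex 3.8 2.4 4.8
   vertex 2.0 0.8 0.5
  endloop
 endfacet
 facet normal 0.582 0.352 -0.733
  outer loop
   vertex 3.0 2.9 2.3
   vertex 2.0 0.8 0.5
   vertex 1.2 4.0 1.4
  endloop
 endfacet
 facet normal 0.361 -0.674 0.645
  outer loop
   vertex 2.5 1.8 4.9
   vertex 0.6 0.4 4.5
   vertex 3.8 2.4 4.8
  endloop
 endfacet
 facet normal -0.388 0.275 0.880
  outer loop
   vertex 2.5 1.8 4.9
   vertex 2.6 2.9 4.6
   vertex 0.6 0.4 4.5
  endloop
 endfacet
 facet normal -0.049 0.267 0.962
  outer loop
   vertex 2.5 1.8 4.9
   vertex 3.8 2.4 4.8
   vertex 2.6 2.9 4.6
  endloop
 endfacet
 facet normal 0.384 -0.704 0.597
  outer loop
   vertex 1.8 0.8 4.2
   vertex 3.8 2.4 4.8
   vertex 0.6 0.4 4.5
  endloop
 endfacet
 facet normal 0.359 -0.904 0.232
  outer loop
   vertex 1.8 0.8 4.2
   vertex 0.6 0.4 4.5
   vertex 1.4 0.0 1.7
  endloop
 endfacet
 facet normal 0.587 -0.794 0.160
  outer loop
   vertex 1.8 0.8 4.2
   vertex 1.4 0.0 1.7
   vertex 3.8 2.4 4.8
  endloop
 endfacet
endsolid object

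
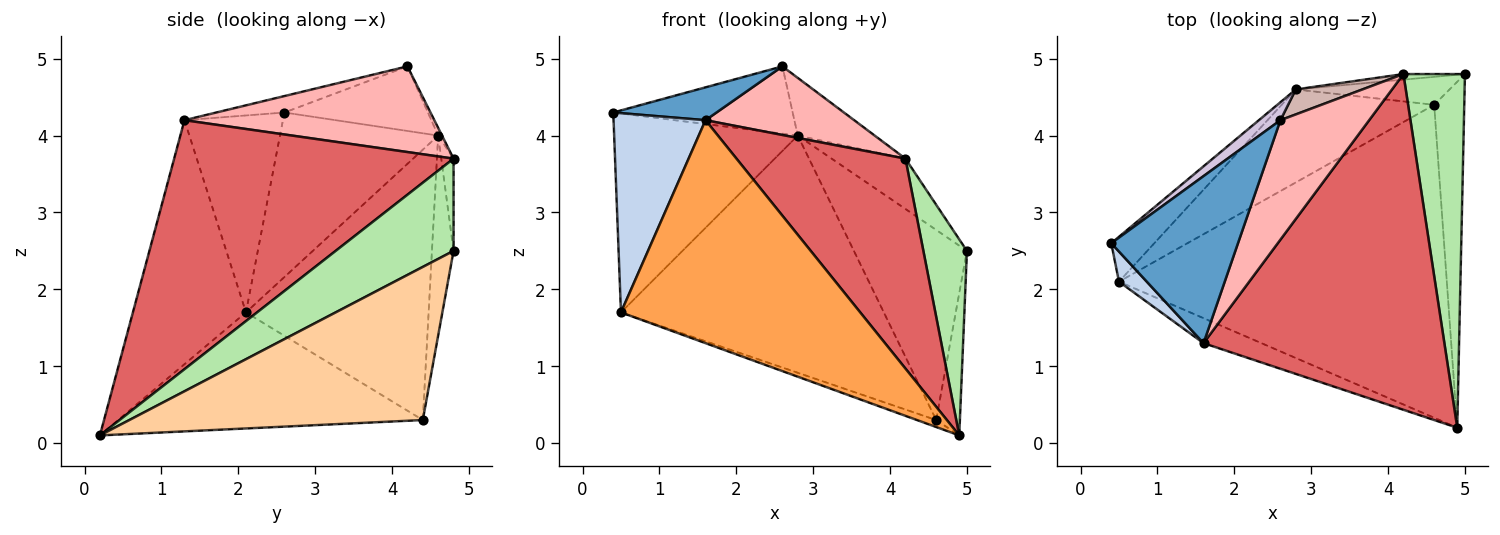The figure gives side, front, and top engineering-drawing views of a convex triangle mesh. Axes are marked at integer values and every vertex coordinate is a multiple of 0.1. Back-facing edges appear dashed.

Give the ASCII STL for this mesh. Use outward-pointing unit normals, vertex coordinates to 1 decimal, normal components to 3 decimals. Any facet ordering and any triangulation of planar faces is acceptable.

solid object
 facet normal -0.126 -0.191 0.973
  outer loop
   vertex 1.6 1.3 4.2
   vertex 2.6 4.2 4.9
   vertex 0.4 2.6 4.3
  endloop
 endfacet
 facet normal -0.727 -0.679 0.103
  outer loop
   vertex 1.6 1.3 4.2
   vertex 0.4 2.6 4.3
   vertex 0.5 2.1 1.7
  endloop
 endfacet
 facet normal -0.425 -0.900 -0.101
  outer loop
   vertex 1.6 1.3 4.2
   vertex 0.5 2.1 1.7
   vertex 4.9 0.2 0.1
  endloop
 endfacet
 facet normal 0.978 0.079 -0.192
  outer loop
   vertex 4.6 4.4 0.3
   vertex 5.0 4.8 2.5
   vertex 4.9 0.2 0.1
  endloop
 endfacet
 facet normal -0.334 0.021 -0.942
  outer loop
   vertex 4.6 4.4 0.3
   vertex 4.9 0.2 0.1
   vertex 0.5 2.1 1.7
  endloop
 endfacet
 facet normal 0.795 -0.294 0.530
  outer loop
   vertex 4.2 4.8 3.7
   vertex 4.9 0.2 0.1
   vertex 5.0 4.8 2.5
  endloop
 endfacet
 facet normal 0.659 -0.399 0.638
  outer loop
   vertex 4.2 4.8 3.7
   vertex 1.6 1.3 4.2
   vertex 4.9 0.2 0.1
  endloop
 endfacet
 facet normal 0.642 -0.382 0.665
  outer loop
   vertex 4.2 4.8 3.7
   vertex 2.6 4.2 4.9
   vertex 1.6 1.3 4.2
  endloop
 endfacet
 facet normal -0.543 0.782 -0.306
  outer loop
   vertex 2.8 4.6 4.0
   vertex 4.6 4.4 0.3
   vertex 0.5 2.1 1.7
  endloop
 endfacet
 facet normal -0.612 0.764 0.204
  outer loop
   vertex 2.8 4.6 4.0
   vertex 0.4 2.6 4.3
   vertex 2.6 4.2 4.9
  endloop
 endfacet
 facet normal -0.643 0.747 -0.168
  outer loop
   vertex 2.8 4.6 4.0
   vertex 0.5 2.1 1.7
   vertex 0.4 2.6 4.3
  endloop
 endfacet
 facet normal -0.046 0.917 0.397
  outer loop
   vertex 2.8 4.6 4.0
   vertex 2.6 4.2 4.9
   vertex 4.2 4.8 3.7
  endloop
 endfacet
 facet normal -0.186 0.972 -0.143
  outer loop
   vertex 2.8 4.6 4.0
   vertex 5.0 4.8 2.5
   vertex 4.6 4.4 0.3
  endloop
 endfacet
 facet normal -0.163 0.981 -0.109
  outer loop
   vertex 2.8 4.6 4.0
   vertex 4.2 4.8 3.7
   vertex 5.0 4.8 2.5
  endloop
 endfacet
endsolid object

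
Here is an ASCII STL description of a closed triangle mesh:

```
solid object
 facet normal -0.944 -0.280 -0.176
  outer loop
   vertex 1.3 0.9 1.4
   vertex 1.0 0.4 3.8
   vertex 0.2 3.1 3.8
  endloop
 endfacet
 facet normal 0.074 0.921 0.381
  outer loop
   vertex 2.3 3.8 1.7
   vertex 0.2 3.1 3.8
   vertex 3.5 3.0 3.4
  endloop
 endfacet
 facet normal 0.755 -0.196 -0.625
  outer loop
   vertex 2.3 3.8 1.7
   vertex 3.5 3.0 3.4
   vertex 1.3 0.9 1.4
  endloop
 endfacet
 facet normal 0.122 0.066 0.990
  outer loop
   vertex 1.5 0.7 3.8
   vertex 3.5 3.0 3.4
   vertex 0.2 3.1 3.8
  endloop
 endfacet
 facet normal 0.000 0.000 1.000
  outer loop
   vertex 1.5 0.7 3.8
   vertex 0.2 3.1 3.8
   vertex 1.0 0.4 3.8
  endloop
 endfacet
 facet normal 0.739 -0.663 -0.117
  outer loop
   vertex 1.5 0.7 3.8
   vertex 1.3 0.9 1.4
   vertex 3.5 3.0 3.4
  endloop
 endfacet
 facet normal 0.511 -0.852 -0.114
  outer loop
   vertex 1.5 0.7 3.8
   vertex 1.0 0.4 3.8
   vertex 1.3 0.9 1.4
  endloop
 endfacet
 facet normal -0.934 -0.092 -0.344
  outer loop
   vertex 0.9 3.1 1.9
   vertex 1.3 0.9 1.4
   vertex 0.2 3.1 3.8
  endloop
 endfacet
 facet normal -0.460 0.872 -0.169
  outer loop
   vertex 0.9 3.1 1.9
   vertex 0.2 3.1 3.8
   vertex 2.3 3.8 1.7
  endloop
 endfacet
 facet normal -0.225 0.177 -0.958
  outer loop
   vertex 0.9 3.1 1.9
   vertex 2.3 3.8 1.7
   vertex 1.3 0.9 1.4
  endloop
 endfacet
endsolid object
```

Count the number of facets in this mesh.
10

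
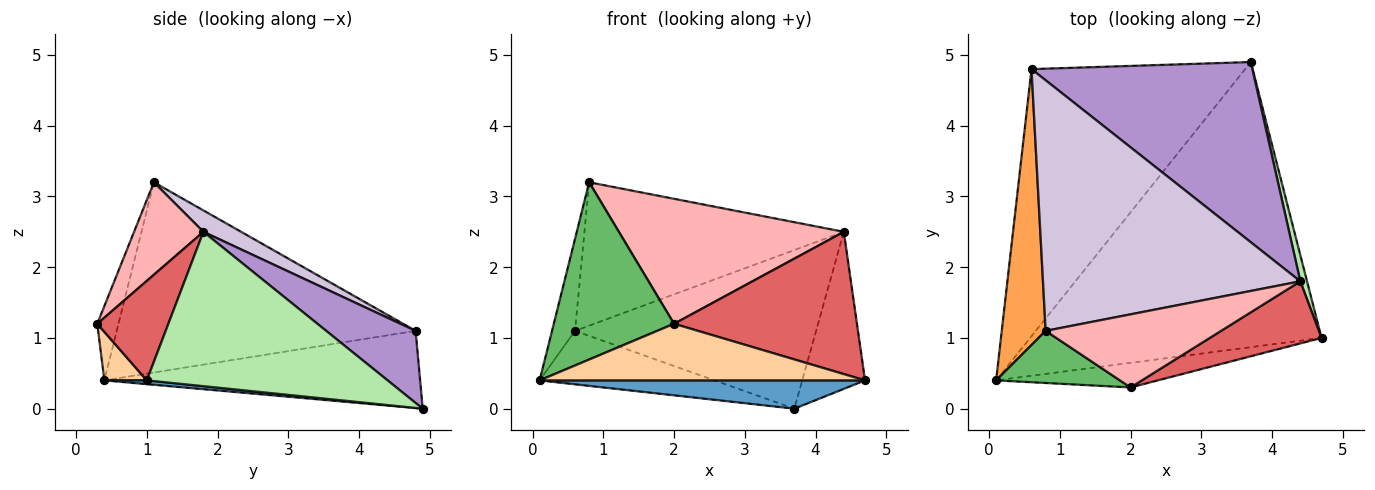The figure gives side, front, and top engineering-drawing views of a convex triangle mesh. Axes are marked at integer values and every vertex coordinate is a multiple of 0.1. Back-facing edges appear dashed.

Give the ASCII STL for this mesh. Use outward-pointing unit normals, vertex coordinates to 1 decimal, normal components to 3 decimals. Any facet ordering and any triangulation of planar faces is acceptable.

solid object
 facet normal 0.013 -0.099 -0.995
  outer loop
   vertex 3.7 4.9 0.0
   vertex 4.7 1.0 0.4
   vertex 0.1 0.4 0.4
  endloop
 endfacet
 facet normal -0.334 0.185 -0.924
  outer loop
   vertex 0.6 4.8 1.1
   vertex 3.7 4.9 0.0
   vertex 0.1 0.4 0.4
  endloop
 endfacet
 facet normal -0.972 0.075 0.224
  outer loop
   vertex 0.6 4.8 1.1
   vertex 0.1 0.4 0.4
   vertex 0.8 1.1 3.2
  endloop
 endfacet
 facet normal 0.119 -0.911 -0.396
  outer loop
   vertex 2.0 0.3 1.2
   vertex 0.1 0.4 0.4
   vertex 4.7 1.0 0.4
  endloop
 endfacet
 facet normal -0.167 -0.946 0.278
  outer loop
   vertex 2.0 0.3 1.2
   vertex 0.8 1.1 3.2
   vertex 0.1 0.4 0.4
  endloop
 endfacet
 facet normal 0.967 0.252 0.042
  outer loop
   vertex 4.4 1.8 2.5
   vertex 4.7 1.0 0.4
   vertex 3.7 4.9 0.0
  endloop
 endfacet
 facet normal 0.335 -0.863 0.377
  outer loop
   vertex 4.4 1.8 2.5
   vertex 2.0 0.3 1.2
   vertex 4.7 1.0 0.4
  endloop
 endfacet
 facet normal 0.257 -0.834 0.488
  outer loop
   vertex 4.4 1.8 2.5
   vertex 0.8 1.1 3.2
   vertex 2.0 0.3 1.2
  endloop
 endfacet
 facet normal 0.238 0.642 0.729
  outer loop
   vertex 4.4 1.8 2.5
   vertex 3.7 4.9 0.0
   vertex 0.6 4.8 1.1
  endloop
 endfacet
 facet normal 0.072 0.495 0.866
  outer loop
   vertex 4.4 1.8 2.5
   vertex 0.6 4.8 1.1
   vertex 0.8 1.1 3.2
  endloop
 endfacet
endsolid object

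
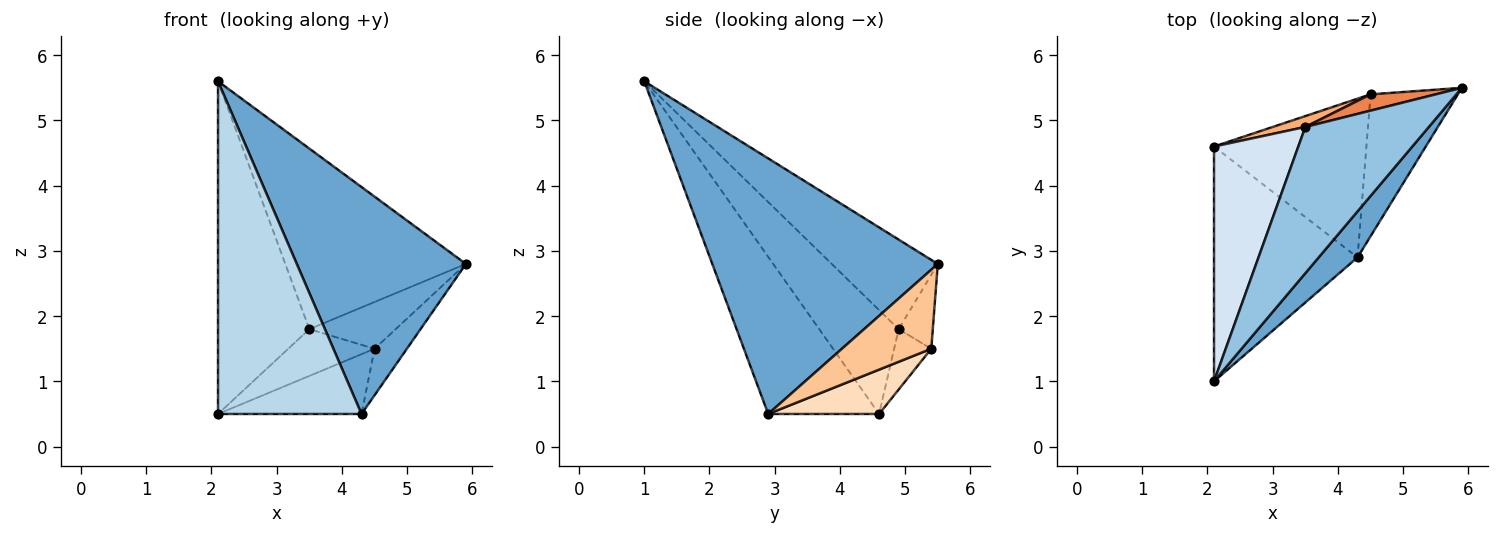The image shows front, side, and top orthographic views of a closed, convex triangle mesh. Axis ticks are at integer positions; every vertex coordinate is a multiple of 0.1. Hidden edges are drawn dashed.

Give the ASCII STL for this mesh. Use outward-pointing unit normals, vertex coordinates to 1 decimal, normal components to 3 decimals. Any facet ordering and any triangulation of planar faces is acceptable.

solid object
 facet normal 0.794 -0.596 0.121
  outer loop
   vertex 4.3 2.9 0.5
   vertex 5.9 5.5 2.8
   vertex 2.1 1.0 5.6
  endloop
 endfacet
 facet normal -0.415 0.707 0.573
  outer loop
   vertex 3.5 4.9 1.8
   vertex 2.1 1.0 5.6
   vertex 5.9 5.5 2.8
  endloop
 endfacet
 facet normal -0.534 -0.691 -0.488
  outer loop
   vertex 2.1 4.6 0.5
   vertex 4.3 2.9 0.5
   vertex 2.1 1.0 5.6
  endloop
 endfacet
 facet normal -0.579 0.666 0.470
  outer loop
   vertex 2.1 4.6 0.5
   vertex 2.1 1.0 5.6
   vertex 3.5 4.9 1.8
  endloop
 endfacet
 facet normal -0.350 0.885 0.309
  outer loop
   vertex 4.5 5.4 1.5
   vertex 3.5 4.9 1.8
   vertex 5.9 5.5 2.8
  endloop
 endfacet
 facet normal -0.386 0.898 0.209
  outer loop
   vertex 4.5 5.4 1.5
   vertex 2.1 4.6 0.5
   vertex 3.5 4.9 1.8
  endloop
 endfacet
 facet normal 0.652 0.236 -0.720
  outer loop
   vertex 4.5 5.4 1.5
   vertex 5.9 5.5 2.8
   vertex 4.3 2.9 0.5
  endloop
 endfacet
 facet normal 0.263 0.340 -0.903
  outer loop
   vertex 4.5 5.4 1.5
   vertex 4.3 2.9 0.5
   vertex 2.1 4.6 0.5
  endloop
 endfacet
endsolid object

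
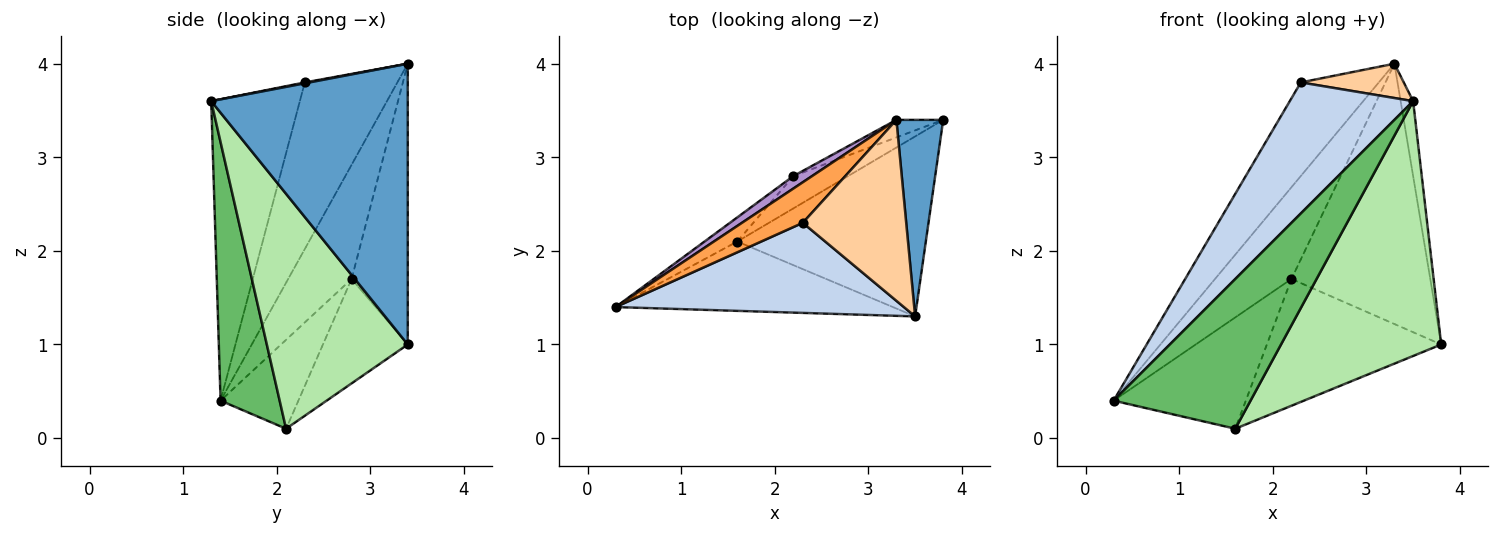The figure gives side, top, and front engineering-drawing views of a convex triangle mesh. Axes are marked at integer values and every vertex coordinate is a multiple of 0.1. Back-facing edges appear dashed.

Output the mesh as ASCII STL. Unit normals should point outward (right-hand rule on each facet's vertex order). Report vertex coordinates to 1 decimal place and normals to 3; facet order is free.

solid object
 facet normal 0.984 0.063 0.164
  outer loop
   vertex 3.3 3.4 4.0
   vertex 3.5 1.3 3.6
   vertex 3.8 3.4 1.0
  endloop
 endfacet
 facet normal -0.510 -0.709 0.487
  outer loop
   vertex 2.3 2.3 3.8
   vertex 0.3 1.4 0.4
   vertex 3.5 1.3 3.6
  endloop
 endfacet
 facet normal -0.737 0.621 0.269
  outer loop
   vertex 2.3 2.3 3.8
   vertex 3.3 3.4 4.0
   vertex 0.3 1.4 0.4
  endloop
 endfacet
 facet normal 0.008 -0.186 0.982
  outer loop
   vertex 2.3 2.3 3.8
   vertex 3.5 1.3 3.6
   vertex 3.3 3.4 4.0
  endloop
 endfacet
 facet normal 0.365 -0.845 -0.391
  outer loop
   vertex 1.6 2.1 0.1
   vertex 3.5 1.3 3.6
   vertex 0.3 1.4 0.4
  endloop
 endfacet
 facet normal 0.584 -0.663 -0.468
  outer loop
   vertex 1.6 2.1 0.1
   vertex 3.8 3.4 1.0
   vertex 3.5 1.3 3.6
  endloop
 endfacet
 facet normal -0.374 0.925 -0.062
  outer loop
   vertex 2.2 2.8 1.7
   vertex 3.3 3.4 4.0
   vertex 3.8 3.4 1.0
  endloop
 endfacet
 facet normal -0.426 0.876 -0.224
  outer loop
   vertex 2.2 2.8 1.7
   vertex 3.8 3.4 1.0
   vertex 1.6 2.1 0.1
  endloop
 endfacet
 facet normal -0.635 0.765 0.104
  outer loop
   vertex 2.2 2.8 1.7
   vertex 0.3 1.4 0.4
   vertex 3.3 3.4 4.0
  endloop
 endfacet
 facet normal -0.499 0.847 -0.184
  outer loop
   vertex 2.2 2.8 1.7
   vertex 1.6 2.1 0.1
   vertex 0.3 1.4 0.4
  endloop
 endfacet
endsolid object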